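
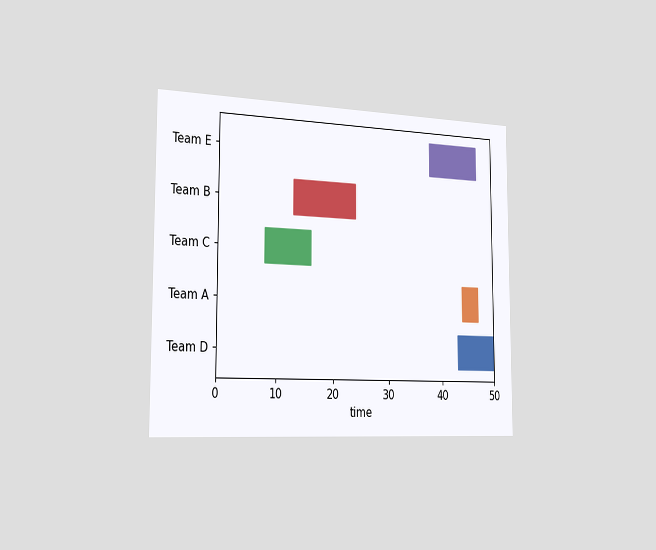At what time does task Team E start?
The chart is viewed slightly from the left. The Team E bar begins at t=38.

38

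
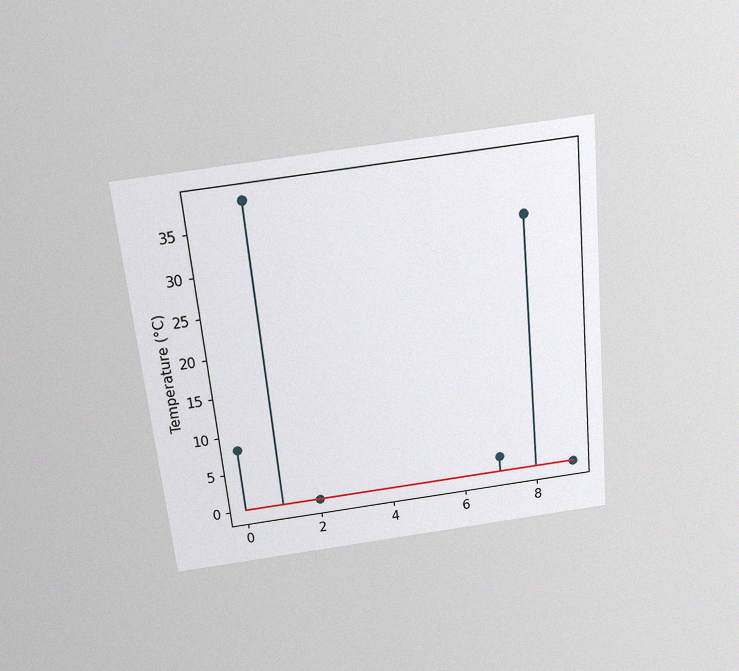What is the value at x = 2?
0°C

The chart is tilted about 6° counter-clockwise and viewed slightly from above, with some photo noise. The stem at x=2 reaches 0°C.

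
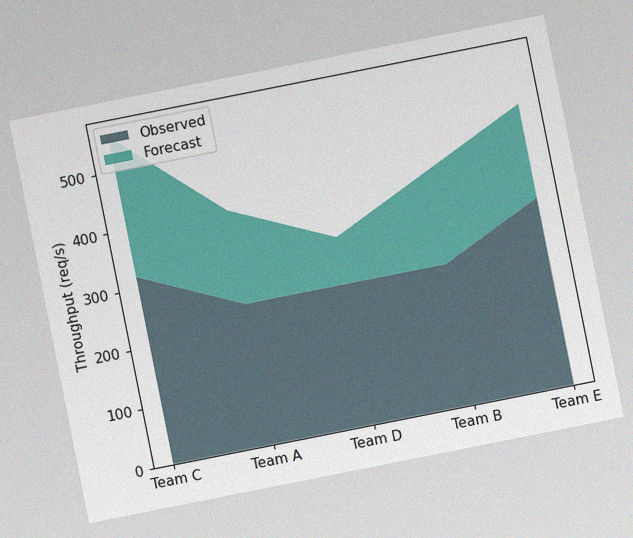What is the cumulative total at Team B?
400req/s

The chart is tilted about 11° counter-clockwise, with some photo noise. The stacked total at Team B reaches 400req/s.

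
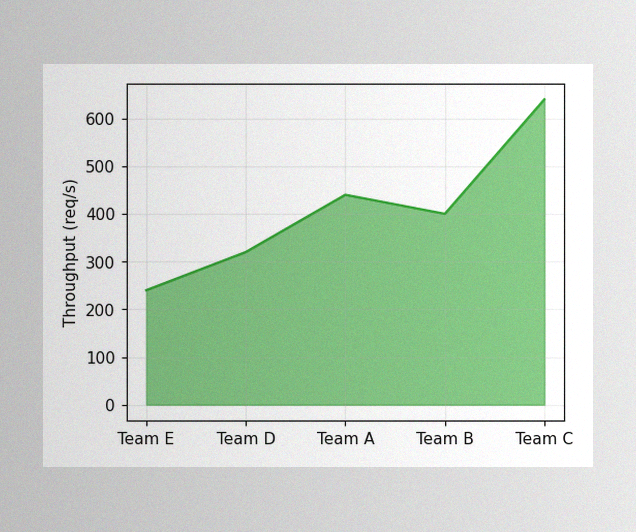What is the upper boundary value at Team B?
The image has some photo noise and uneven lighting. At Team B the upper boundary is at 400req/s.

400req/s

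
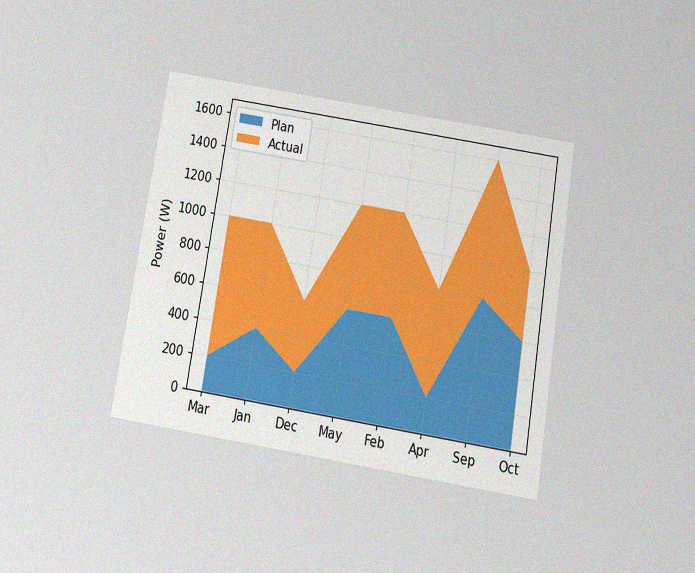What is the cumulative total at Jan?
1000W

The chart is tilted about 9° clockwise and viewed slightly from below, with some photo noise. The stacked total at Jan reaches 1000W.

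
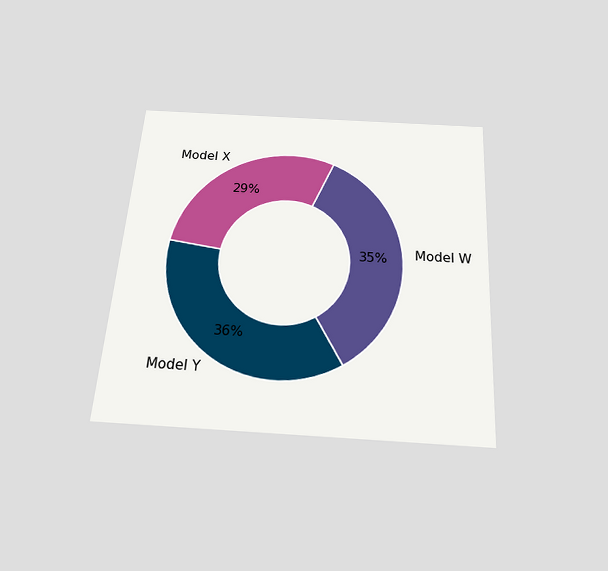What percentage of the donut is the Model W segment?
35%

The chart is tilted about 4° clockwise and viewed slightly from below. The Model W segment takes up 35% of the ring.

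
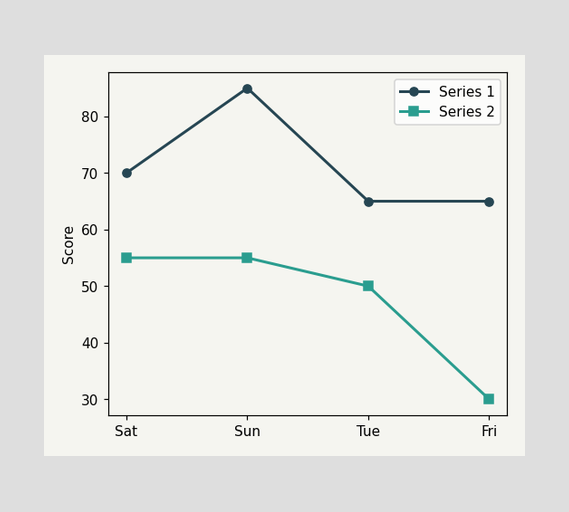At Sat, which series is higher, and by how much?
At Sat, Series 1 sits above the other line by 15.

Series 1, by 15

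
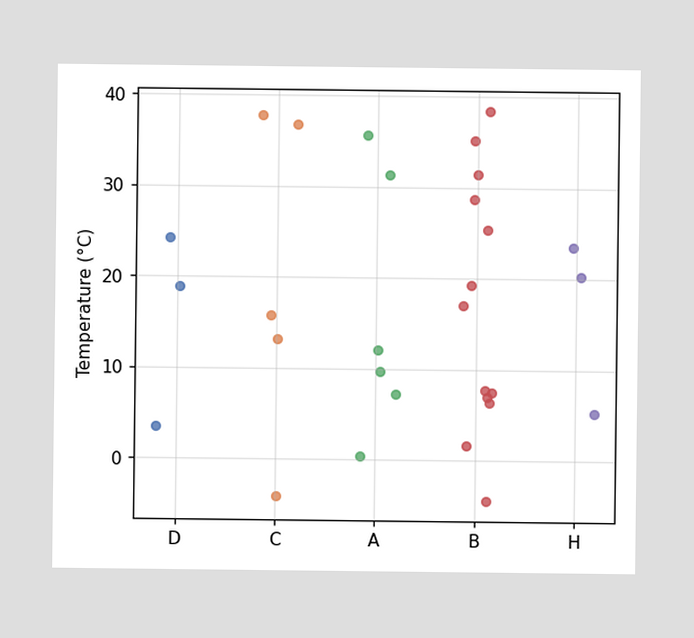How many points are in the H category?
Counting the markers in the H column gives 3.

3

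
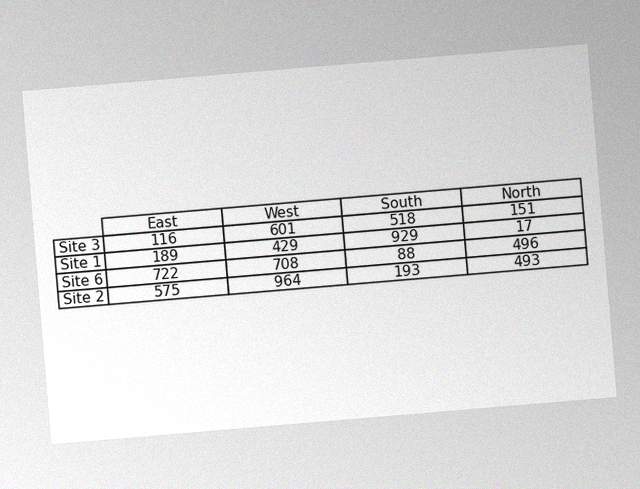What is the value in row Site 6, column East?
The chart is tilted about 5° counter-clockwise, with some photo noise. The (Site 6, East) cell reads 722.

722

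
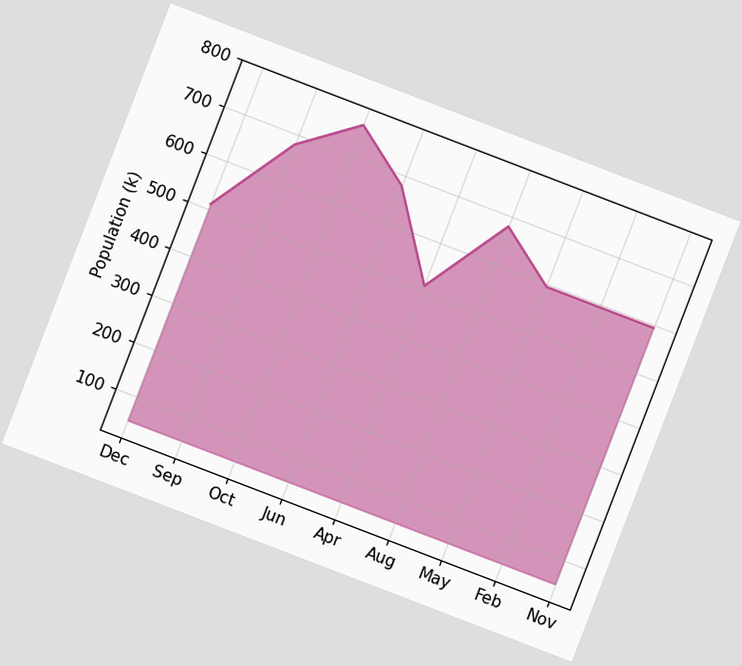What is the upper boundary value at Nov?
595k

The chart is tilted about 21° clockwise. At Nov the upper boundary is at 595k.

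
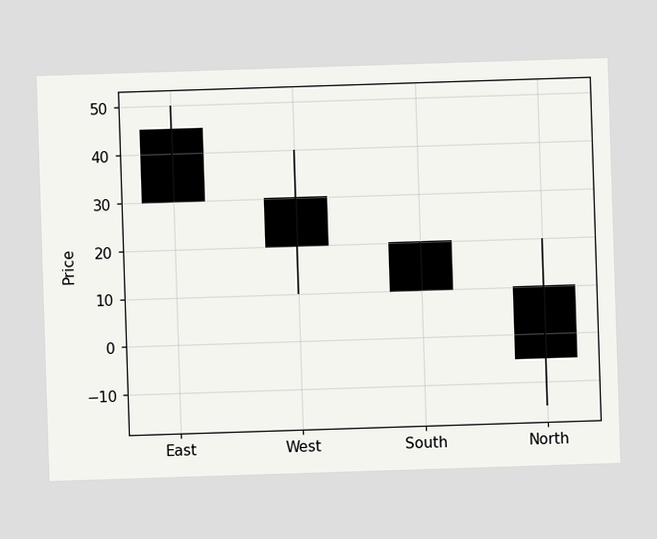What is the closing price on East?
30

The East candle closes at 30.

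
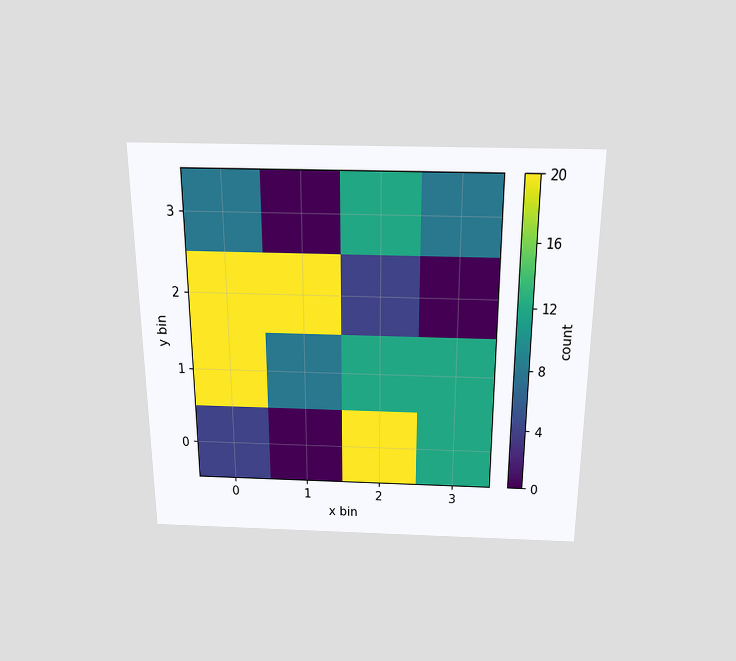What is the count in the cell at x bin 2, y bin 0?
20

The chart is viewed slightly from above. Matching the cell (2, 0) against the colorbar gives 20.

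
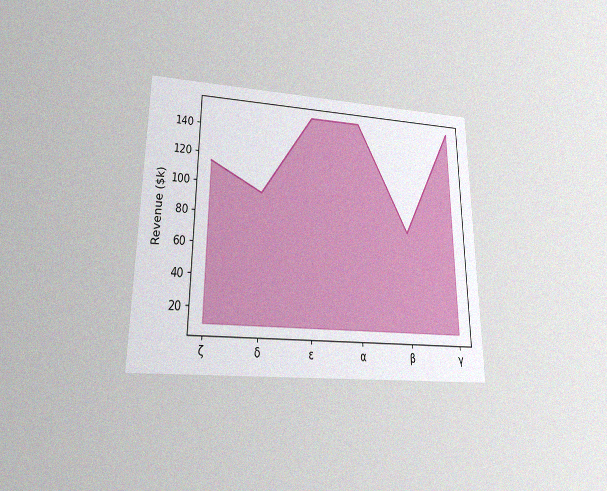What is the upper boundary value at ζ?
$114k

The chart is viewed slightly from below, with some photo noise. At ζ the upper boundary is at $114k.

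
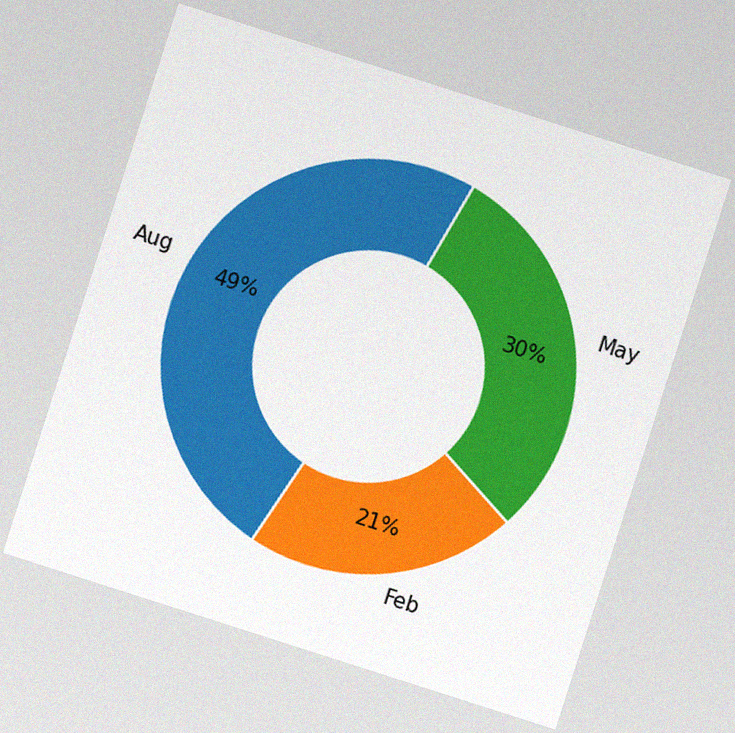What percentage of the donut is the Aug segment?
49%

The chart is tilted about 18° clockwise, with some photo noise. The Aug segment takes up 49% of the ring.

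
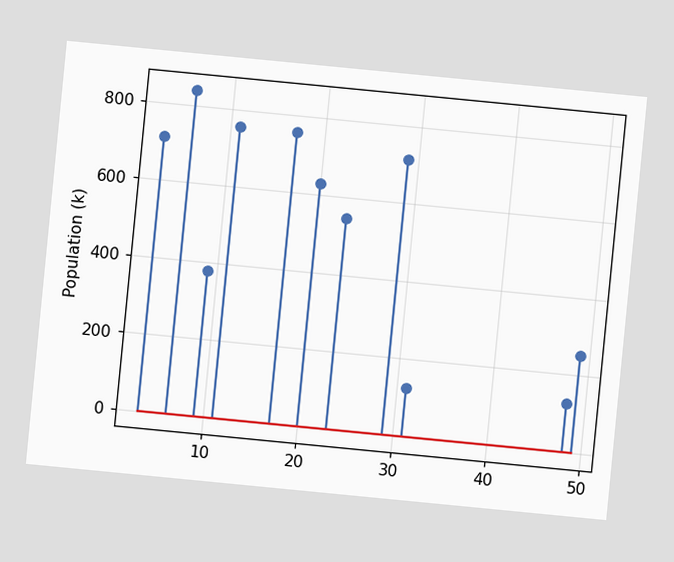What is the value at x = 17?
756k

The chart is tilted about 6° clockwise. The stem at x=17 reaches 756k.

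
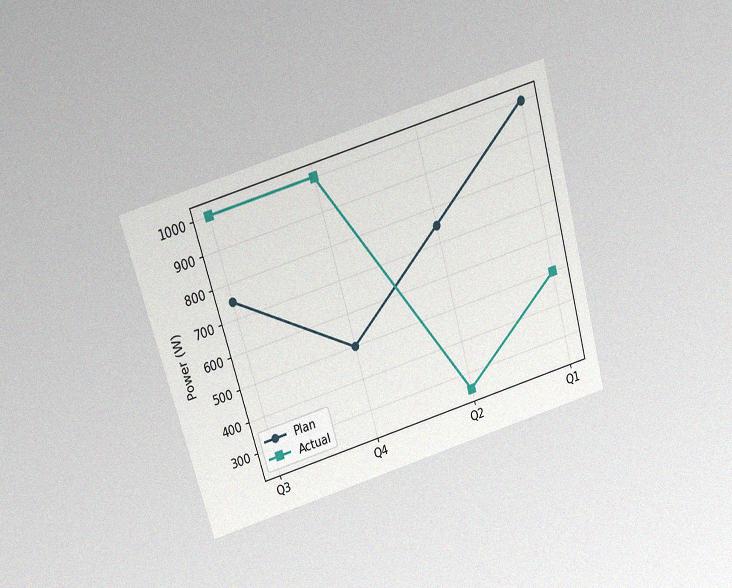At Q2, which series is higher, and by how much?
Plan, by 500W

The chart is tilted about 16° counter-clockwise and viewed slightly from above, with some photo noise. At Q2, Plan sits above the other line by 500W.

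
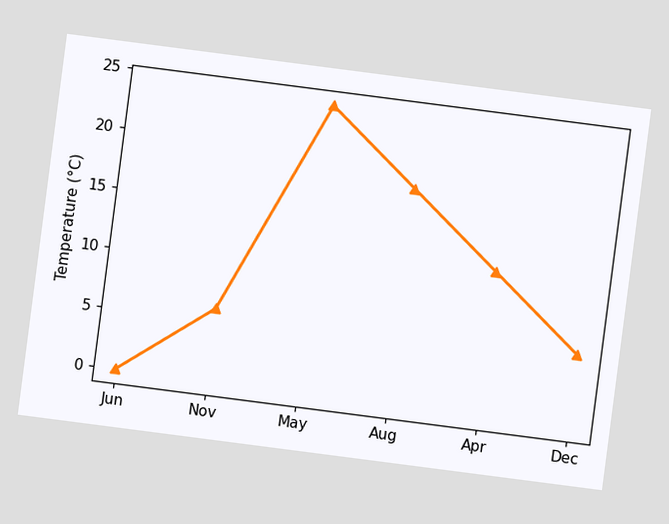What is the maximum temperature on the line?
The chart is tilted about 7° clockwise. The highest point is at May, and reading across to the y-axis gives 24°C.

24°C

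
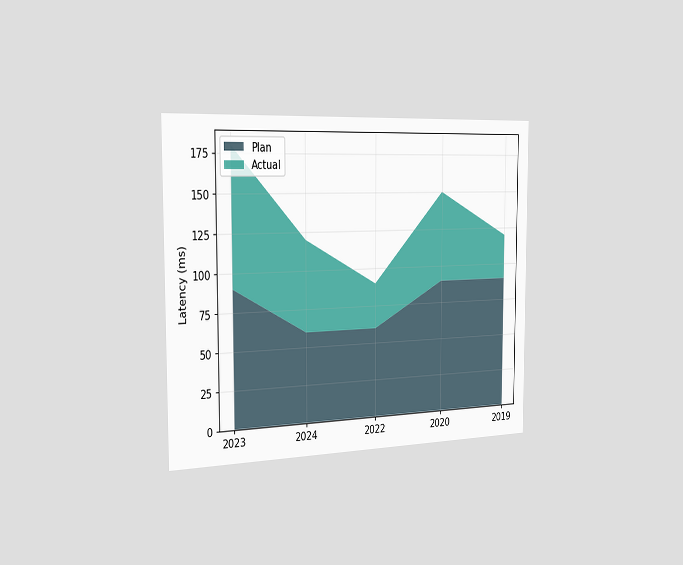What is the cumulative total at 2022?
90ms

The chart is viewed slightly from the left. The stacked total at 2022 reaches 90ms.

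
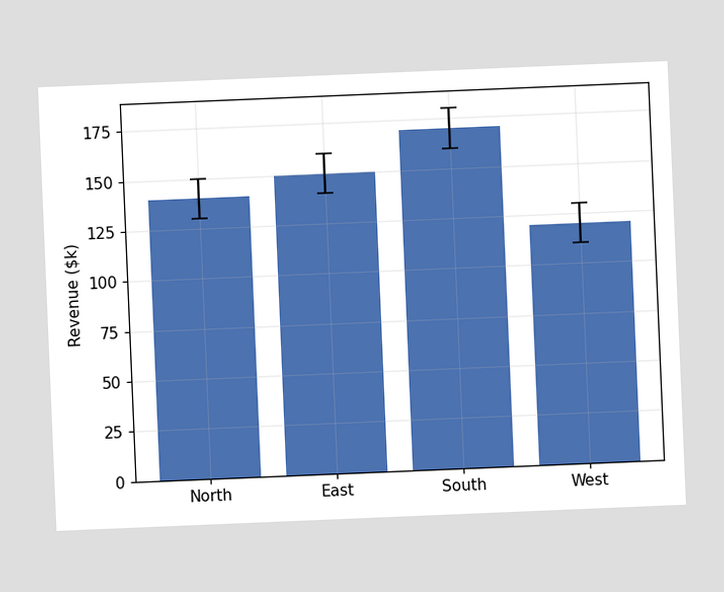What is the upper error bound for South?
The chart is tilted about 2° counter-clockwise. The South bar's upper whisker reaches $180k.

$180k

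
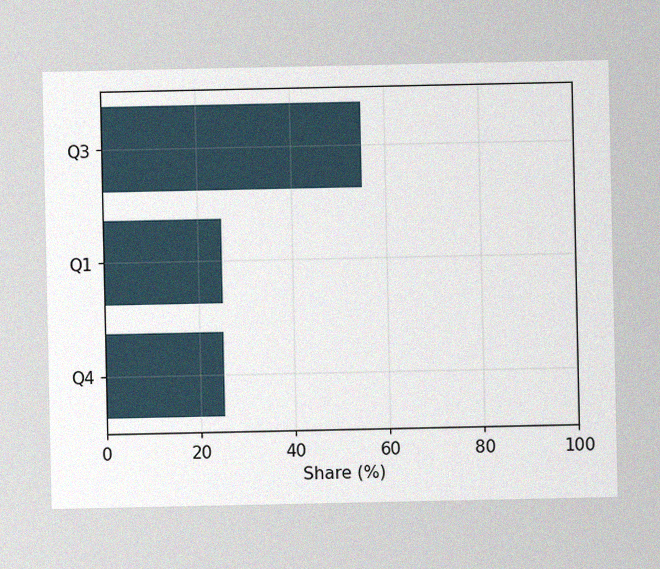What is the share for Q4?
25%

The image has some photo noise and uneven lighting. Reading along the chart's x-axis, the Q4 bar reaches 25%.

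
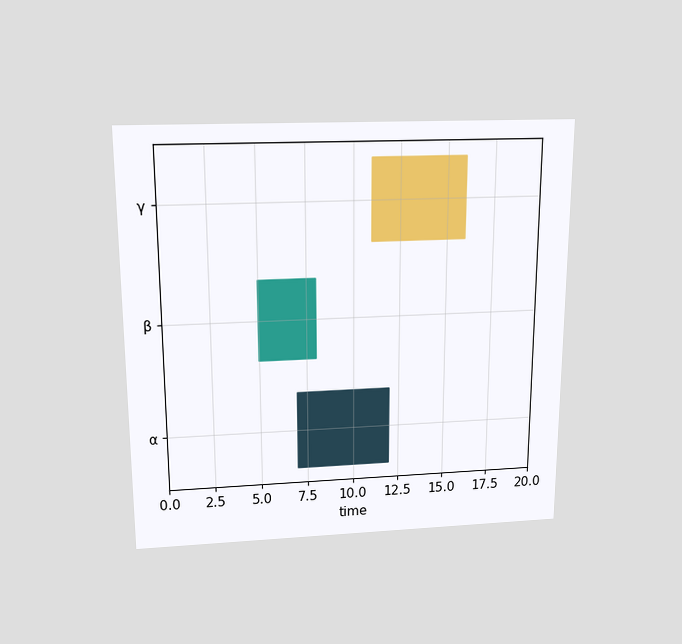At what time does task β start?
5

The chart is viewed slightly from above. The β bar begins at t=5.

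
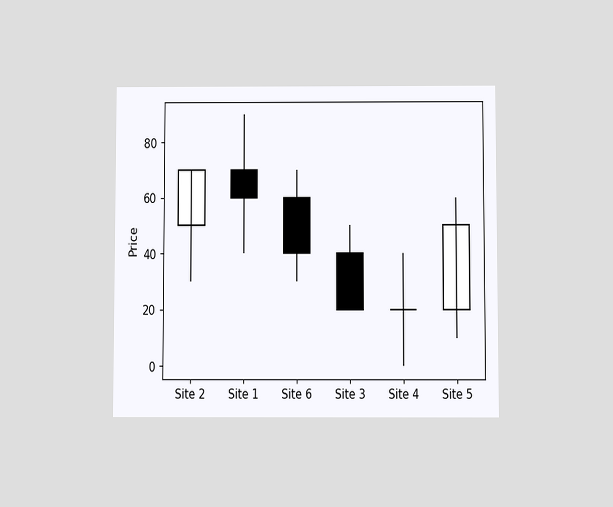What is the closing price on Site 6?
40

The chart is viewed slightly from below. The Site 6 candle closes at 40.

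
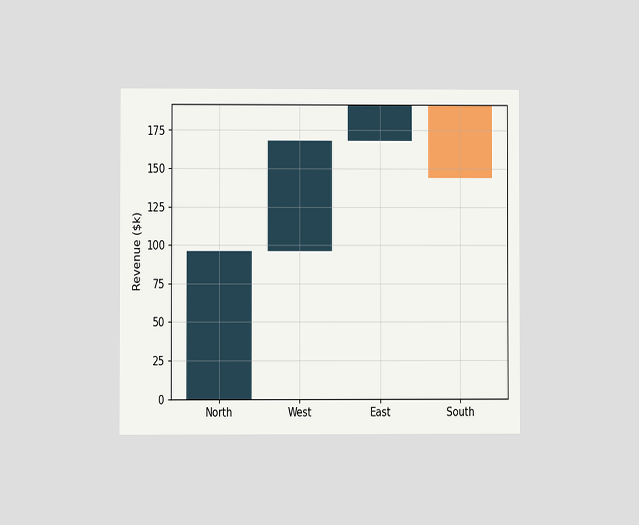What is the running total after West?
$168k

The chart is viewed at a slight angle. After West the running total reaches $168k.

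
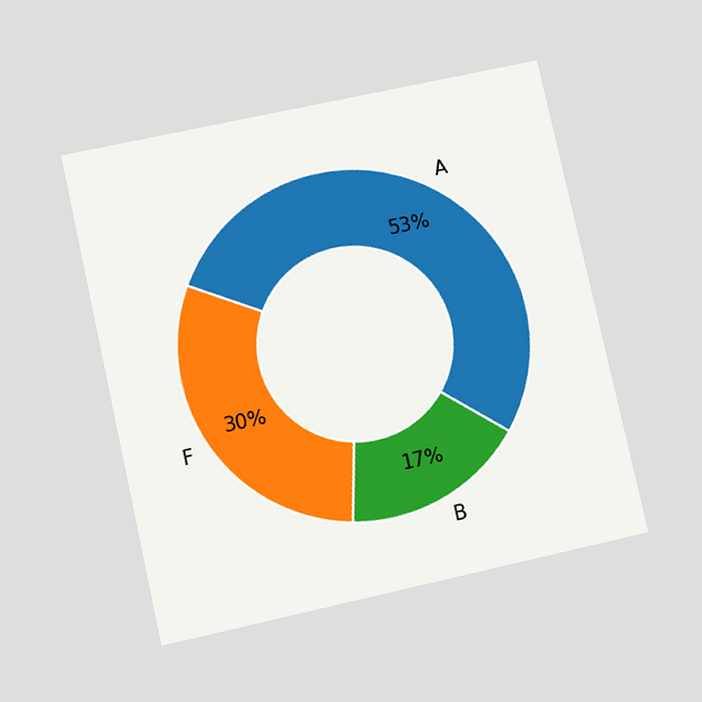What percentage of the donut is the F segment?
The chart is tilted about 12° counter-clockwise and viewed at a slight angle. The F segment takes up 30% of the ring.

30%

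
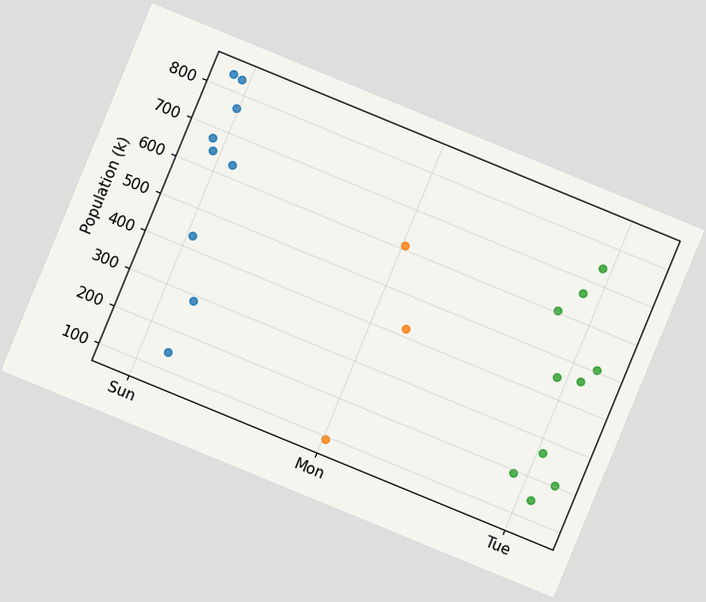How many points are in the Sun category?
The chart is tilted about 22° clockwise. Counting the markers in the Sun column gives 9.

9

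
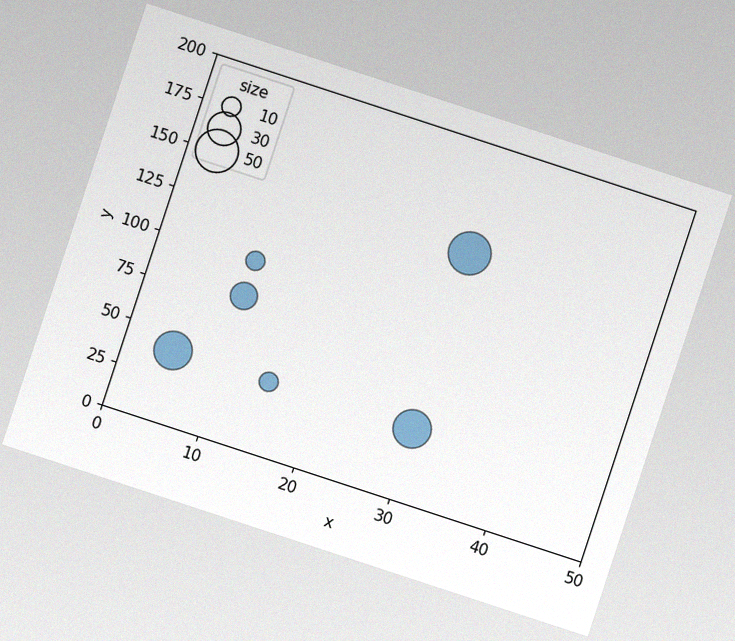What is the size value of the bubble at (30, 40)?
40

The chart is tilted about 18° clockwise, with some photo noise. Matching the bubble at (30, 40) against the size legend gives 40.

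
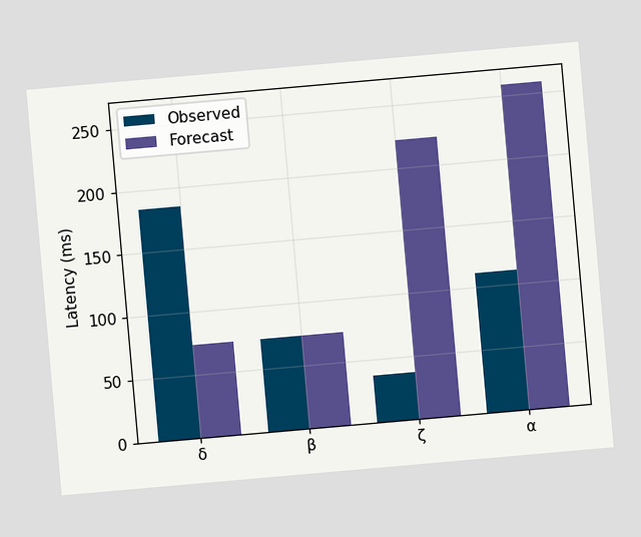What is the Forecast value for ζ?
222ms

The chart is tilted about 5° counter-clockwise. The Forecast bar at ζ reaches 222ms on the y-axis.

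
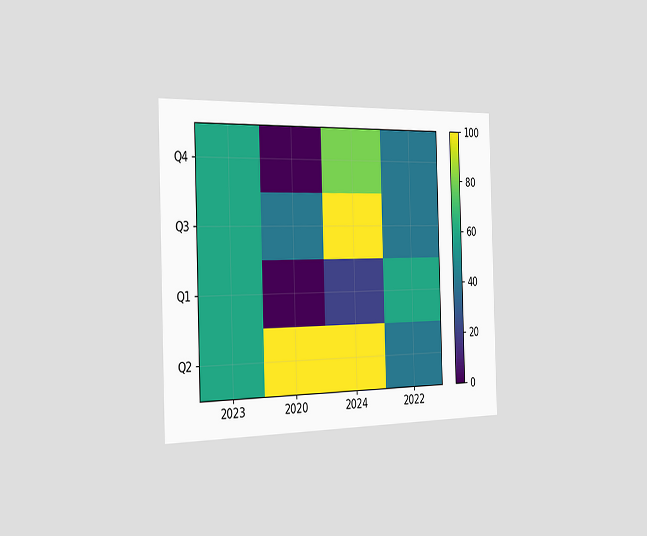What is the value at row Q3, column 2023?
The chart is viewed slightly from the left. Matching cell (Q3, 2023) against the colorbar gives 60.

60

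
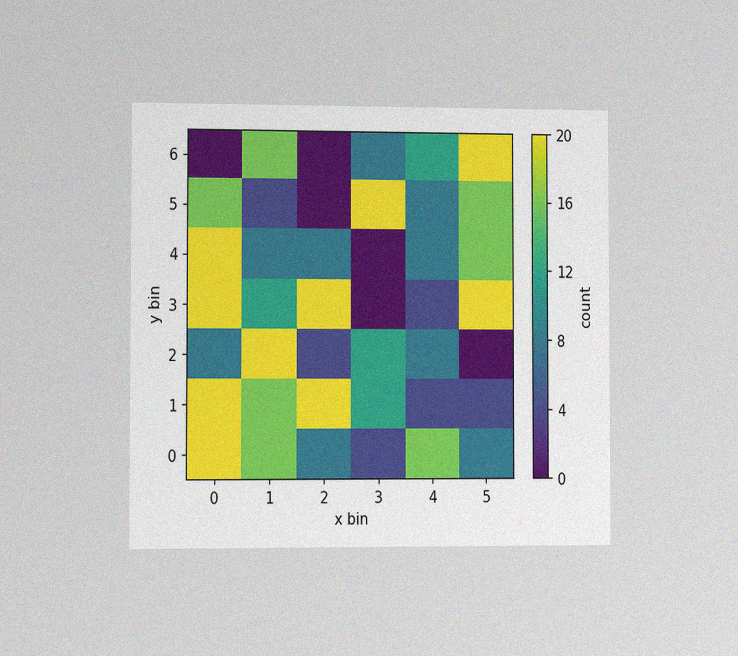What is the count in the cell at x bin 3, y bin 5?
The chart is viewed slightly from the left, with some photo noise. Matching the cell (3, 5) against the colorbar gives 20.

20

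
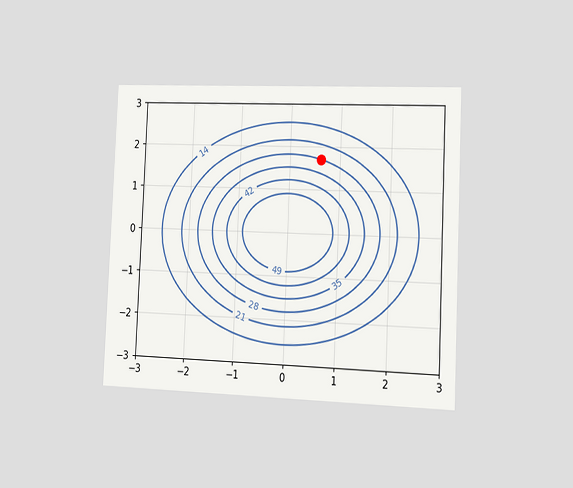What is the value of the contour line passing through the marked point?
28

The chart is tilted about 3° clockwise and viewed slightly from the right. The marked point sits on the contour labelled 28.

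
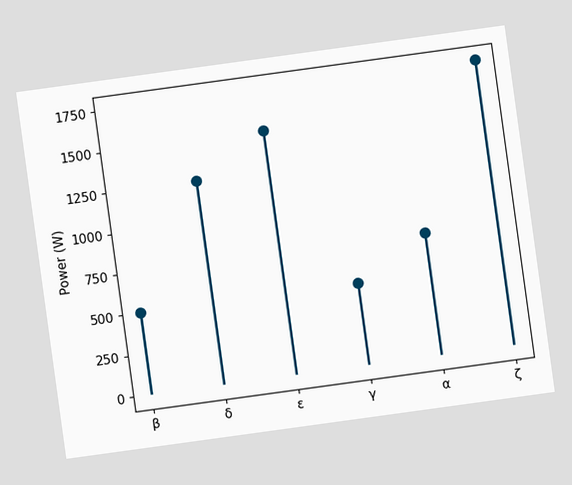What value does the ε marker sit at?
1500W

The chart is tilted about 8° counter-clockwise. The ε marker sits at 1500W.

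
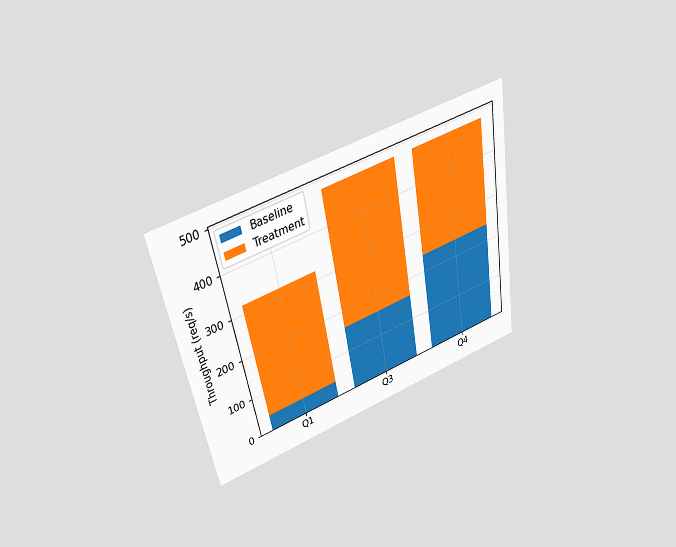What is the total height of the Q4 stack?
The chart is tilted about 10° counter-clockwise and viewed slightly from above. The Q4 stack's top reaches 480req/s on the y-axis.

480req/s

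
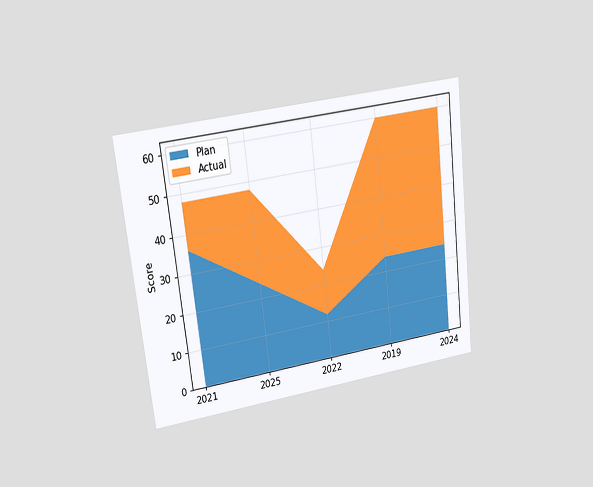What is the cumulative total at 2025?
48

The chart is tilted about 7° counter-clockwise and viewed at a slight angle. The stacked total at 2025 reaches 48.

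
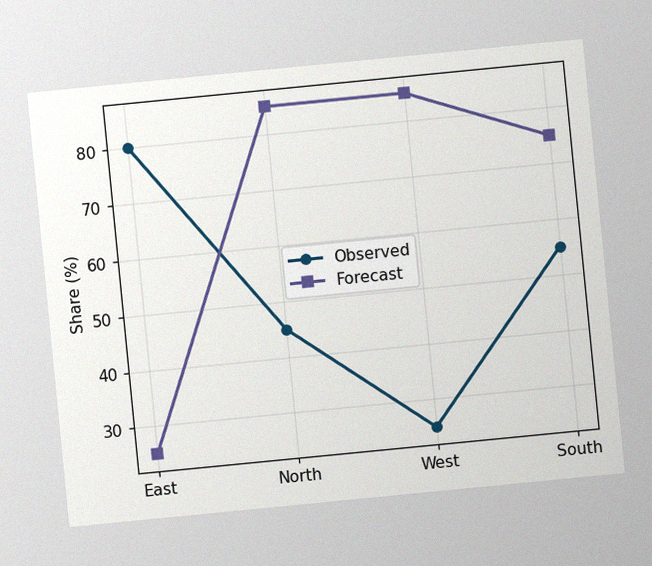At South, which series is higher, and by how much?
The chart is tilted about 6° counter-clockwise, with some photo noise. At South, Forecast sits above the other line by 20%.

Forecast, by 20%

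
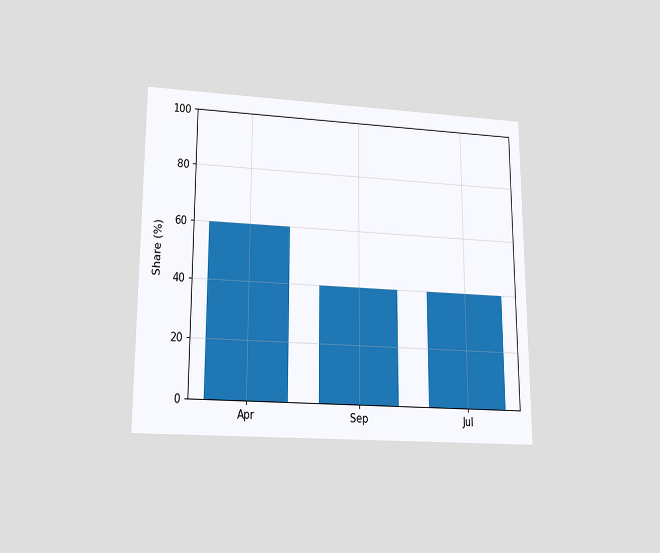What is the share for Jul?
The chart is viewed slightly from below. Reading along the chart's y-axis, the Jul bar reaches 40%.

40%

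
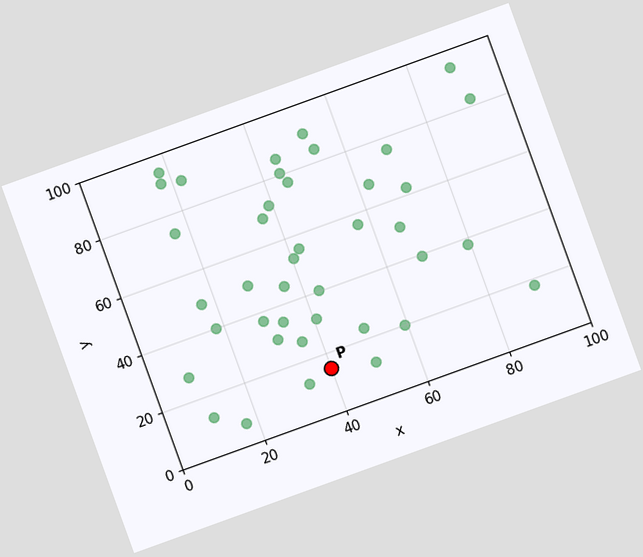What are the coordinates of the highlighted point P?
(40, 15)

The chart is tilted about 20° counter-clockwise. Following the gridlines from P to each axis, P sits at (40, 15).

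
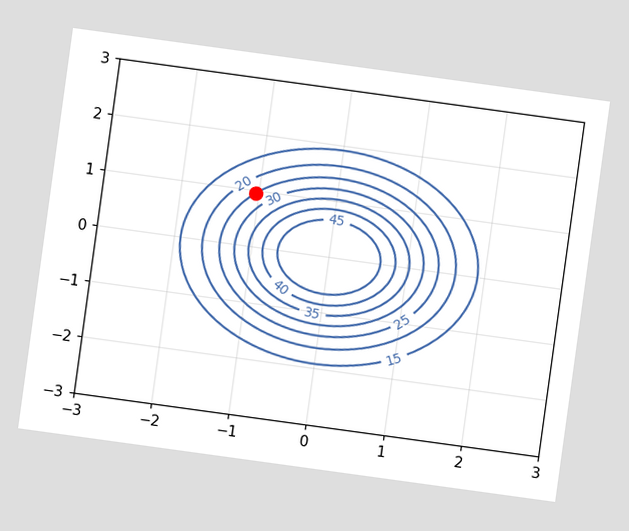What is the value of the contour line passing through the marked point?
25

The chart is tilted about 8° clockwise. The marked point sits on the contour labelled 25.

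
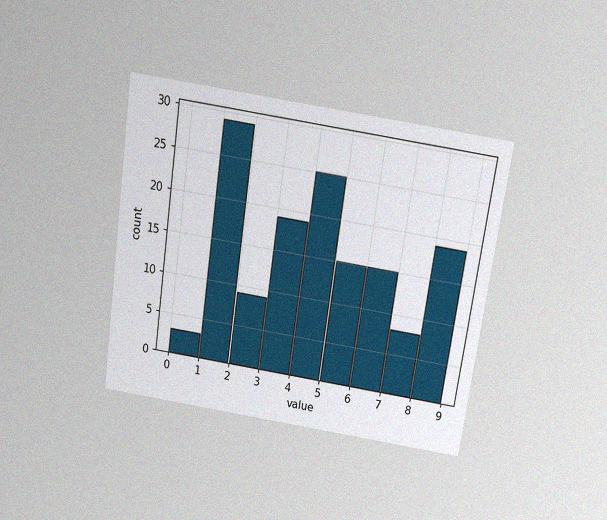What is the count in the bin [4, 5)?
The chart is tilted about 8° clockwise and viewed slightly from above, with some photo noise. The [4, 5) bin has height 25.

25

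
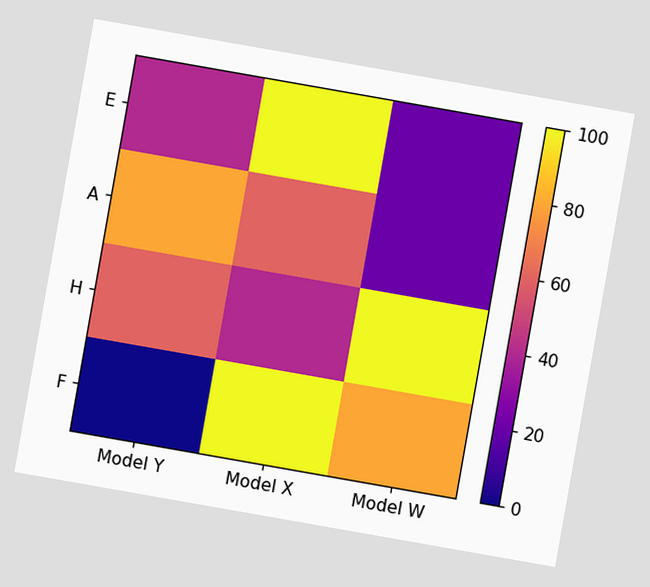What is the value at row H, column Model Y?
The chart is tilted about 10° clockwise. Matching cell (H, Model Y) against the colorbar gives 60.

60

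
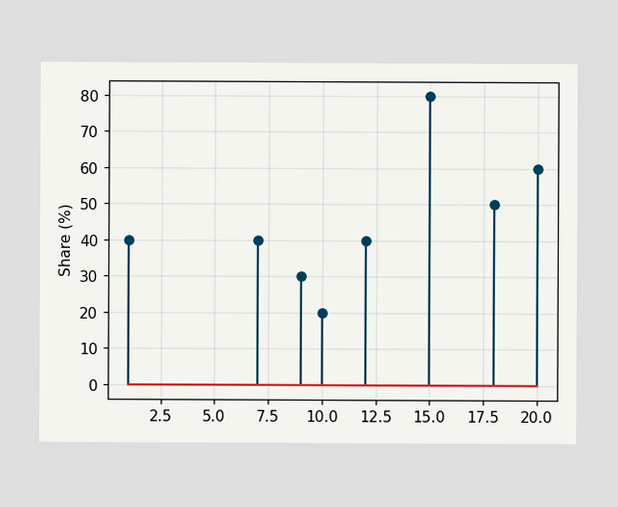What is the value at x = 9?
The stem at x=9 reaches 30%.

30%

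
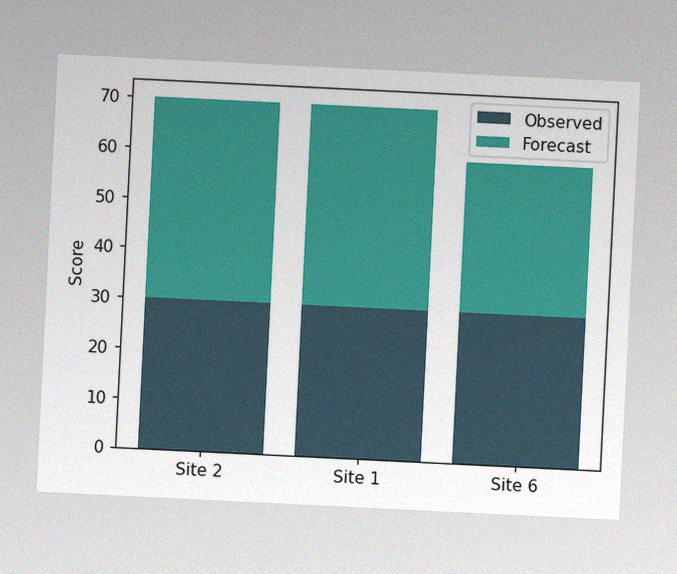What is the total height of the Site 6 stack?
60

The chart is tilted about 3° clockwise, with some photo noise. The Site 6 stack's top reaches 60 on the y-axis.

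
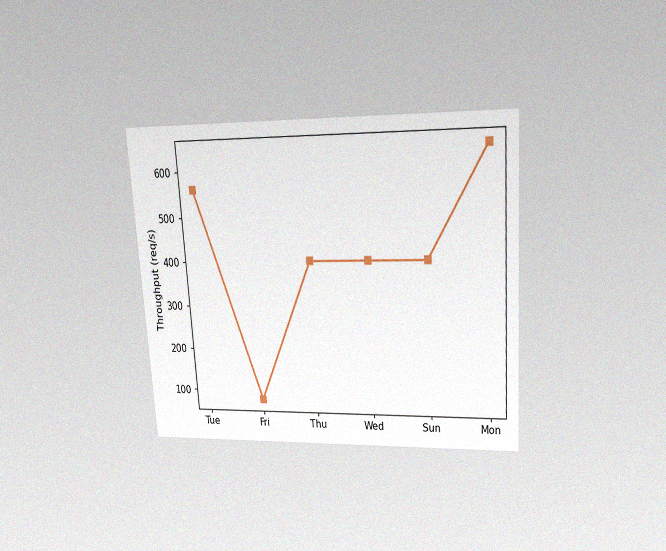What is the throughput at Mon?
The chart is tilted about 4° counter-clockwise and viewed at a slight angle, with some photo noise. At Mon, the line is at 640req/s.

640req/s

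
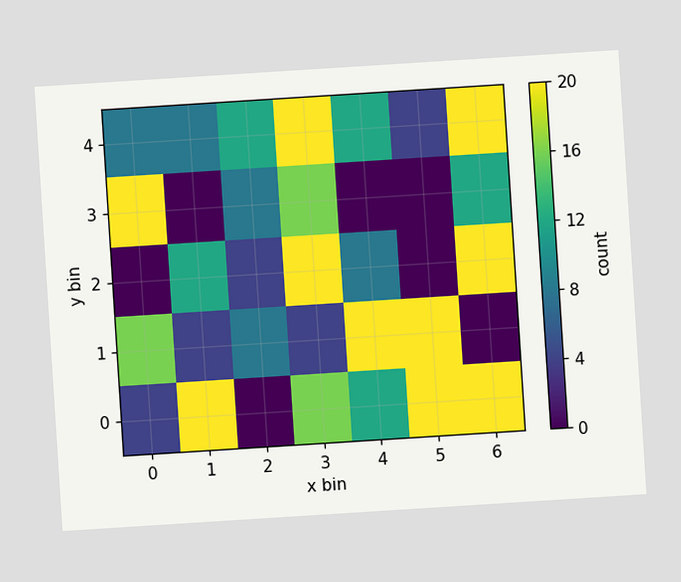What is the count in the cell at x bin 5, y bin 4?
The chart is tilted about 4° counter-clockwise. Matching the cell (5, 4) against the colorbar gives 4.

4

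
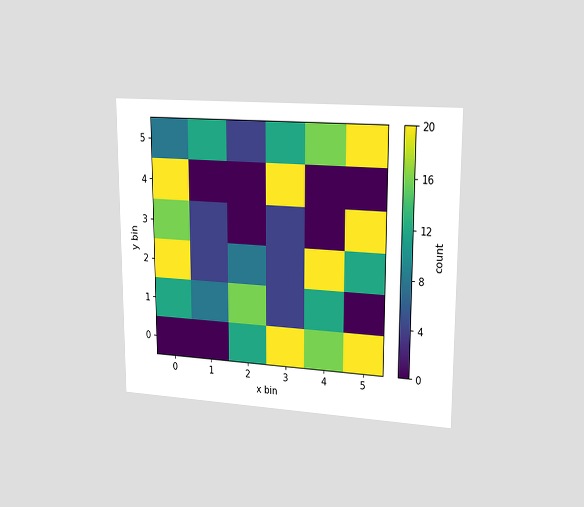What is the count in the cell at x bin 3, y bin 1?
The chart is viewed slightly from the right. Matching the cell (3, 1) against the colorbar gives 4.

4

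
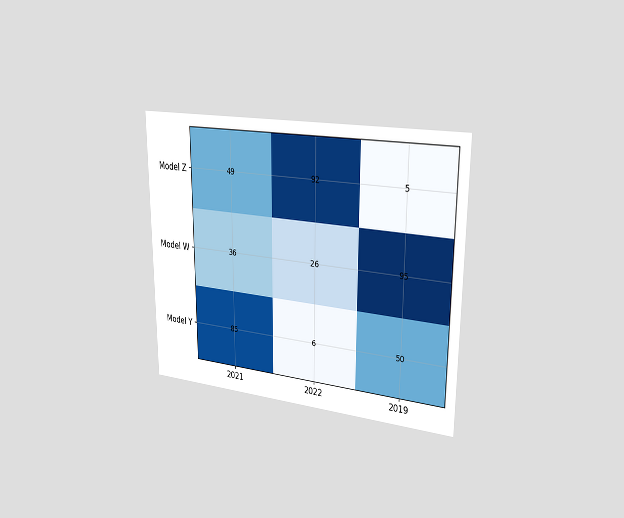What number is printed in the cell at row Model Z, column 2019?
The chart is viewed slightly from the right. The (Model Z, 2019) cell reads 5.

5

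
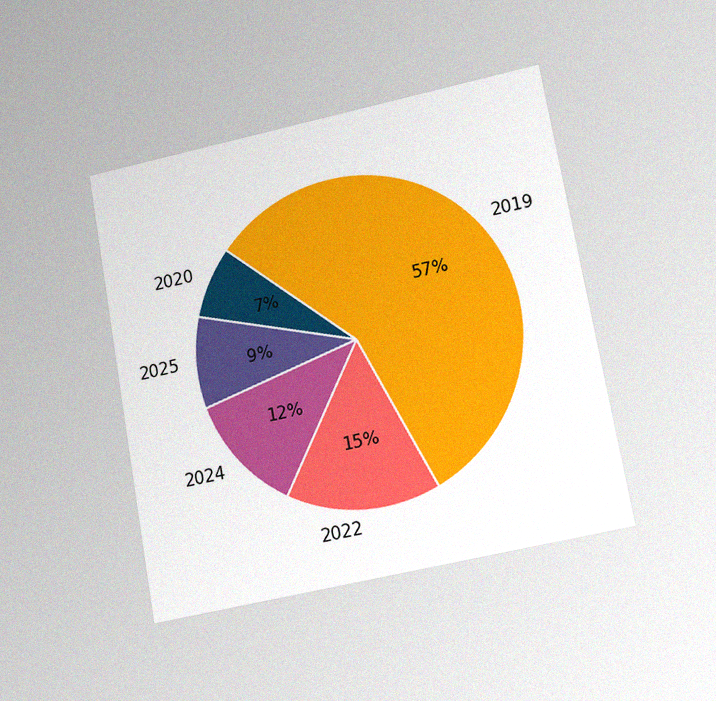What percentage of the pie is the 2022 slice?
The chart is tilted about 10° counter-clockwise and viewed at a slight angle, with some photo noise. The 2022 slice takes up 15% of the pie.

15%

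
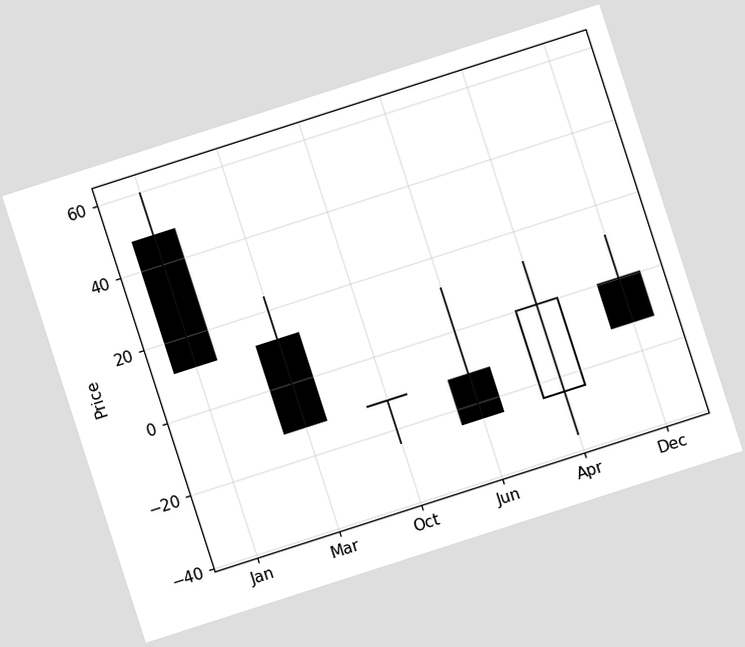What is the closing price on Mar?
The chart is tilted about 18° counter-clockwise. The Mar candle closes at -12.

-12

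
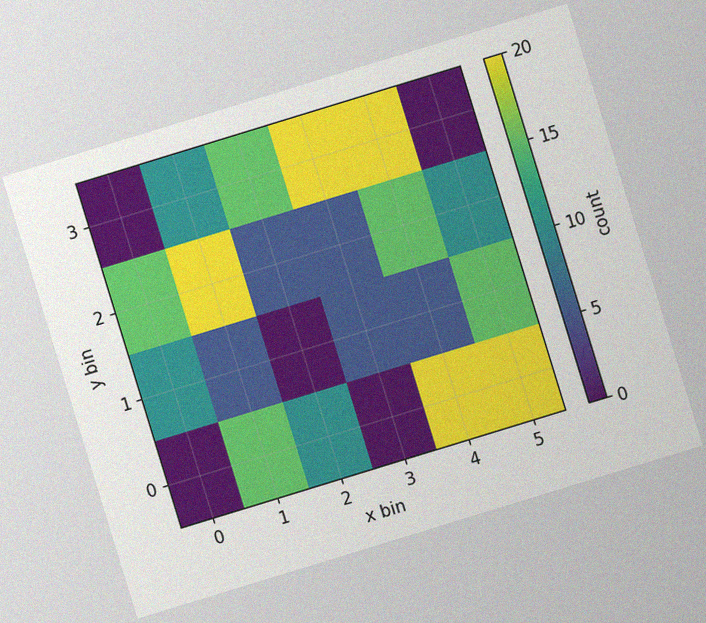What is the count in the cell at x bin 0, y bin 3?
The chart is tilted about 17° counter-clockwise, with some photo noise. Matching the cell (0, 3) against the colorbar gives 0.

0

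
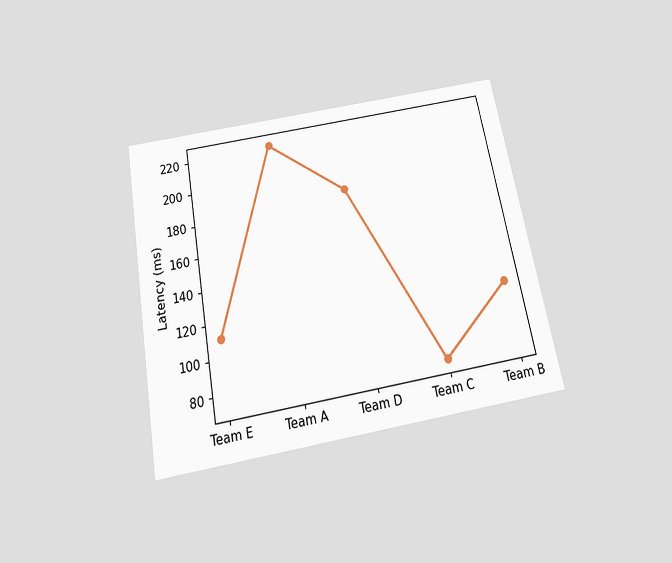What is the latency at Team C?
The chart is tilted about 10° counter-clockwise and viewed slightly from below. At Team C, the line is at 74ms.

74ms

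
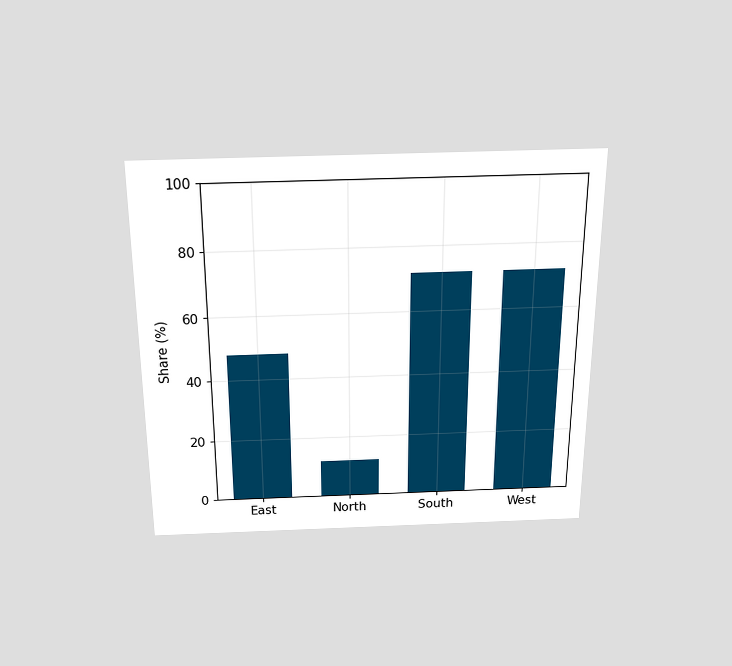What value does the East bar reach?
48%

The chart is viewed slightly from above. Reading along the chart's y-axis, the East bar reaches 48%.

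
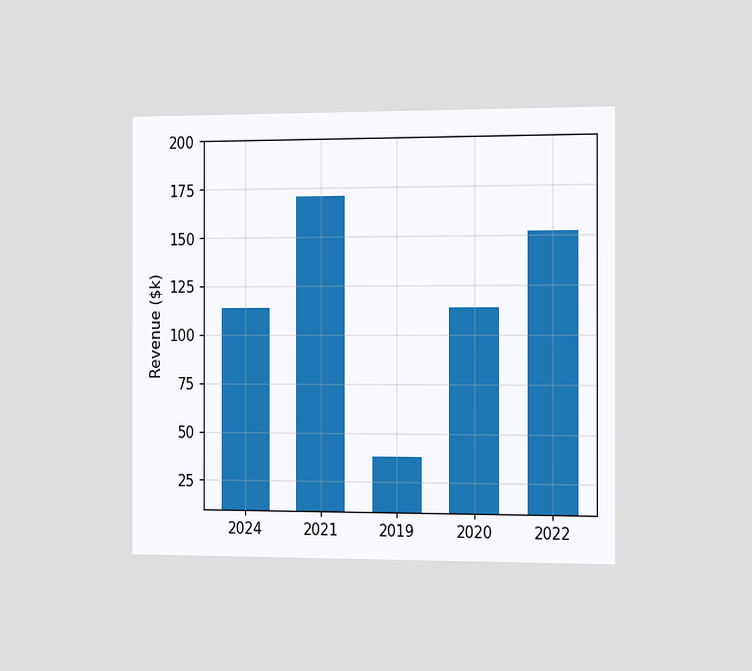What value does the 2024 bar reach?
$114k

The chart is viewed slightly from the right. Reading along the chart's y-axis, the 2024 bar reaches $114k.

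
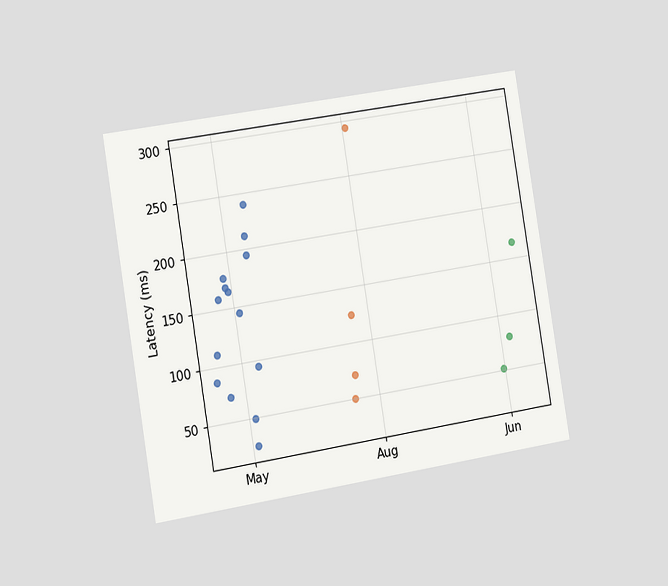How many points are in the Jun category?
The chart is tilted about 9° counter-clockwise and viewed slightly from the left. Counting the markers in the Jun column gives 3.

3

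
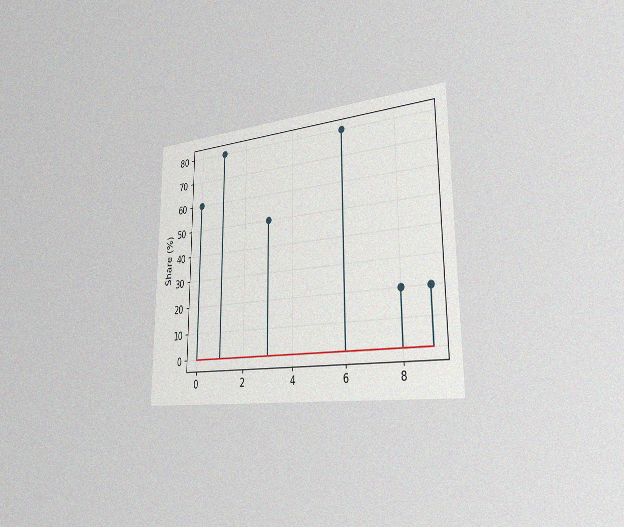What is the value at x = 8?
The chart is viewed slightly from the right, with some photo noise. The stem at x=8 reaches 20%.

20%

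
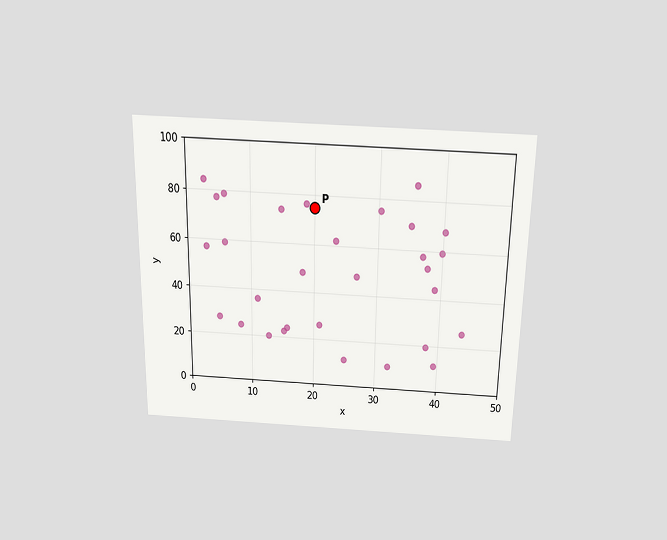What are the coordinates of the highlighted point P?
The chart is viewed slightly from above. Following the gridlines from P to each axis, P sits at (20, 75).

(20, 75)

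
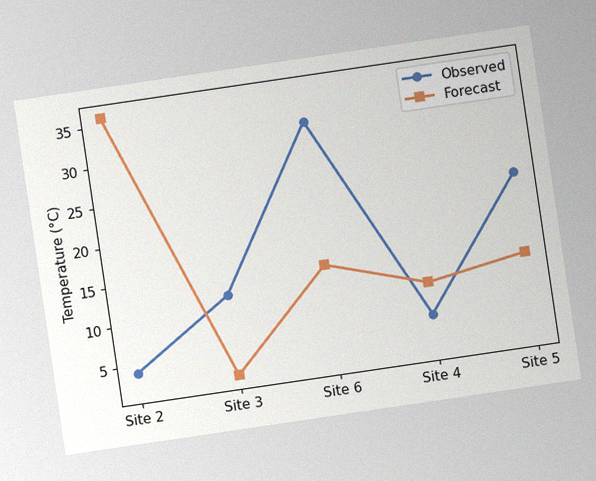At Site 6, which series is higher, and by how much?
The chart is tilted about 8° counter-clockwise, with some photo noise. At Site 6, Observed sits above the other line by 18°C.

Observed, by 18°C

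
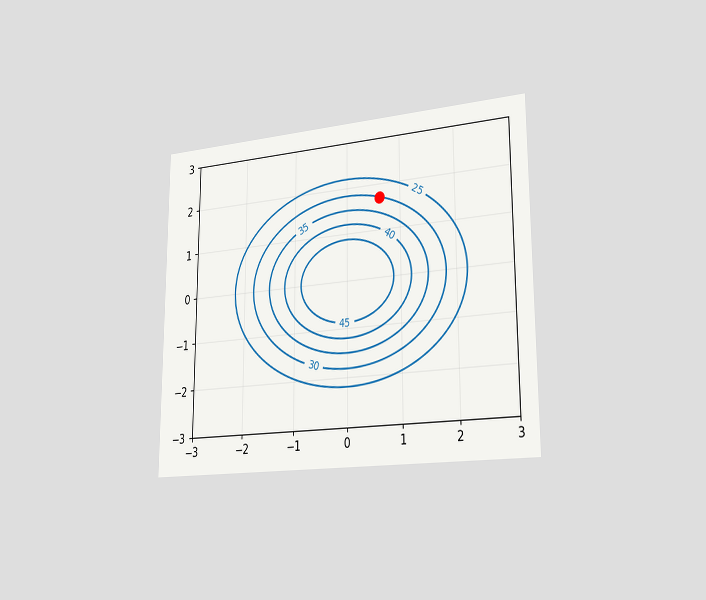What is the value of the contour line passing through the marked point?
30

The chart is viewed slightly from the right. The marked point sits on the contour labelled 30.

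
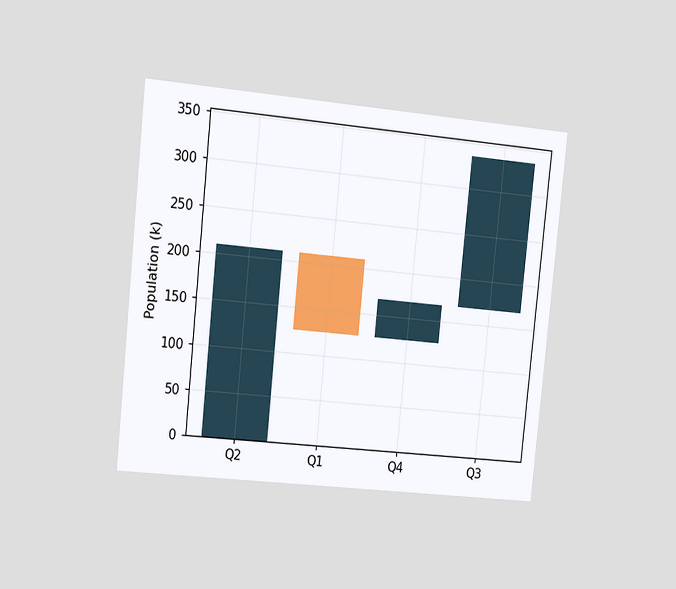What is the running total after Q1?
The chart is tilted about 6° clockwise and viewed slightly from the left. After Q1 the running total reaches 126k.

126k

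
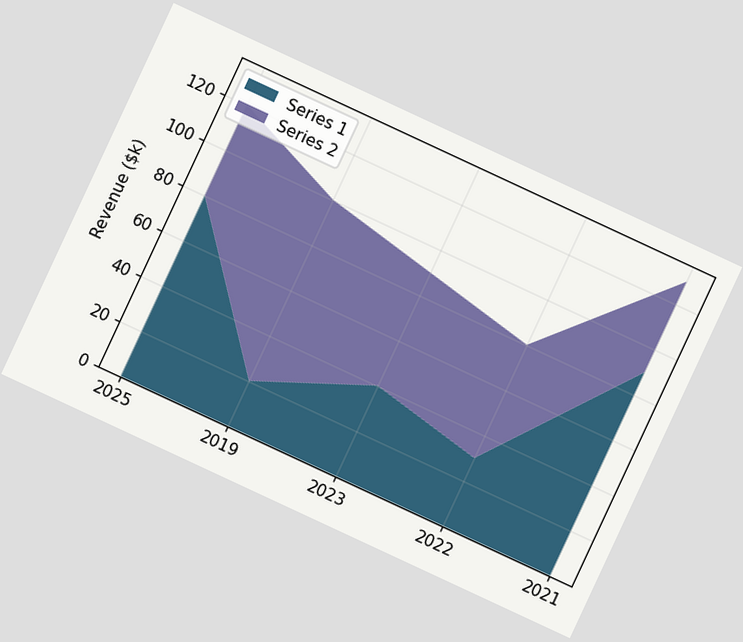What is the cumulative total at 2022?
$80k

The chart is tilted about 25° clockwise. The stacked total at 2022 reaches $80k.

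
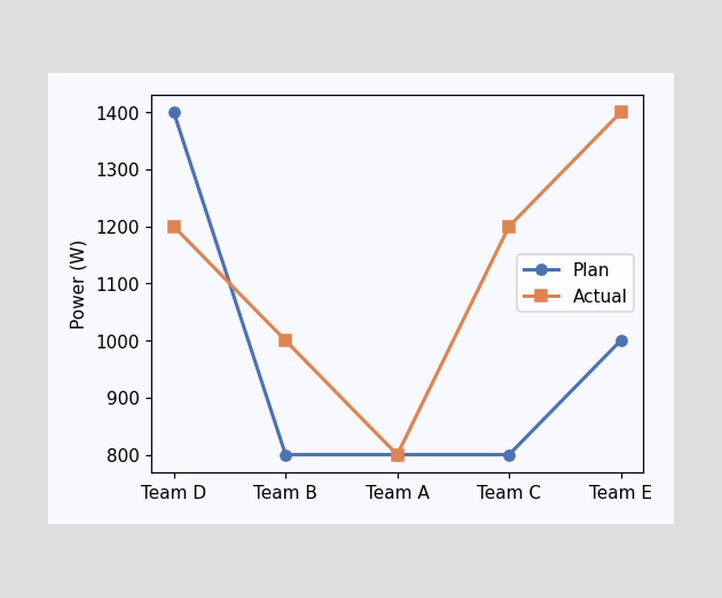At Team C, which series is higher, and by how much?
Actual, by 400W

At Team C, Actual sits above the other line by 400W.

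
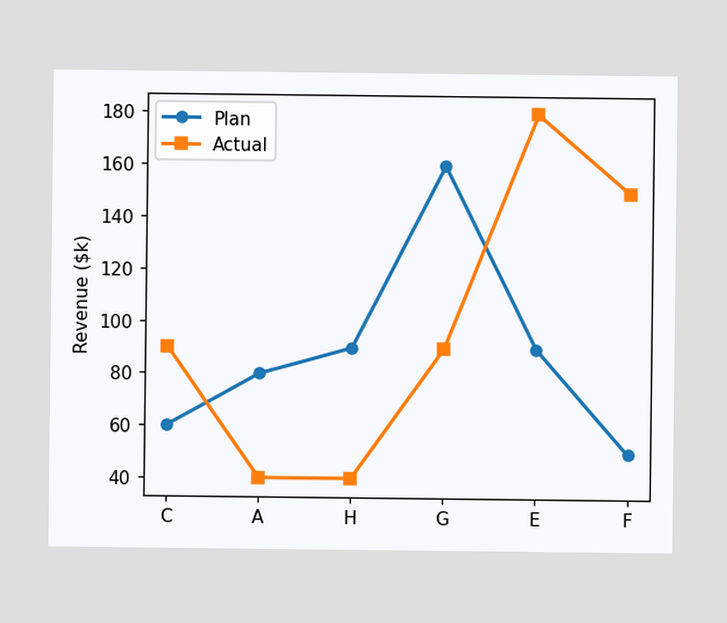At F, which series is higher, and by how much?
Actual, by $100k

At F, Actual sits above the other line by $100k.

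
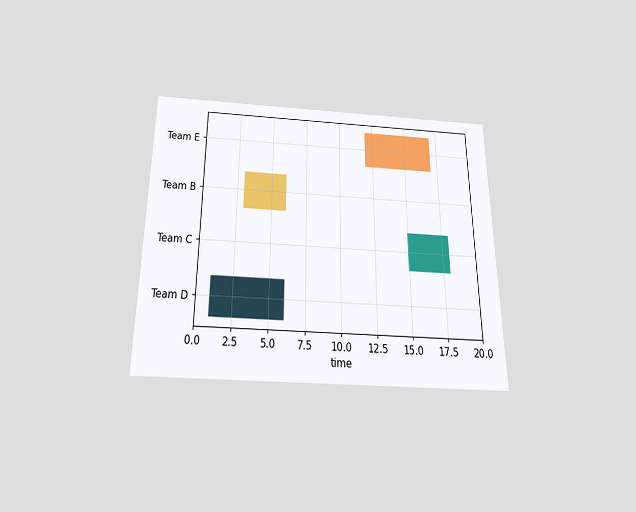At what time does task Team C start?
15

The chart is viewed slightly from below. The Team C bar begins at t=15.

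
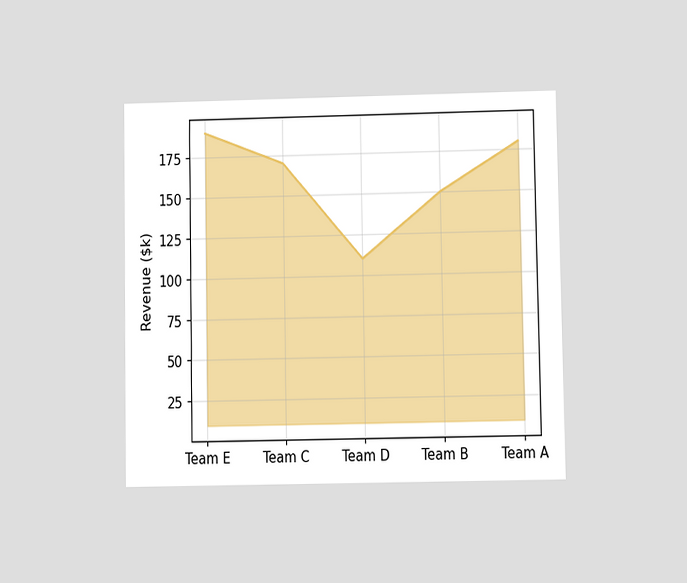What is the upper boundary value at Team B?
The chart is viewed at a slight angle. At Team B the upper boundary is at $150k.

$150k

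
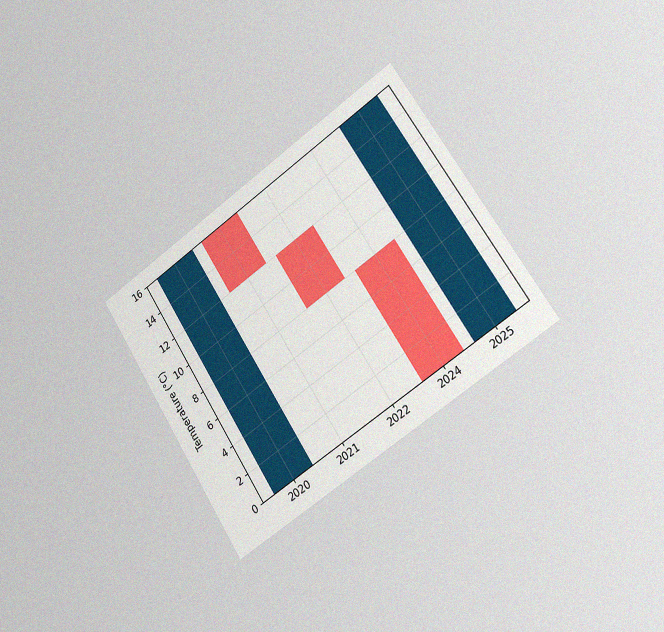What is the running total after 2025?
The chart is tilted about 33° counter-clockwise and viewed slightly from the right, with some photo noise. After 2025 the running total reaches 16°C.

16°C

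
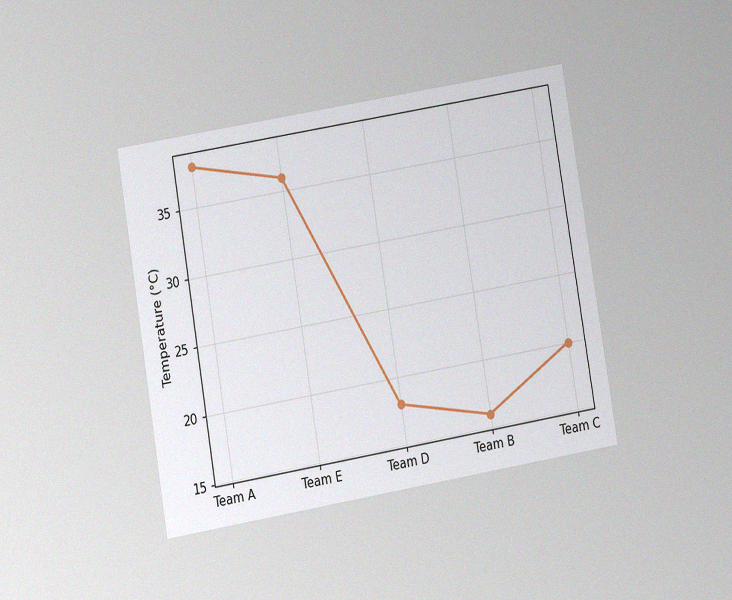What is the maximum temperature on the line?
38°C

The chart is tilted about 10° counter-clockwise and viewed at a slight angle, with some photo noise. The highest point is at Team A, and reading across to the y-axis gives 38°C.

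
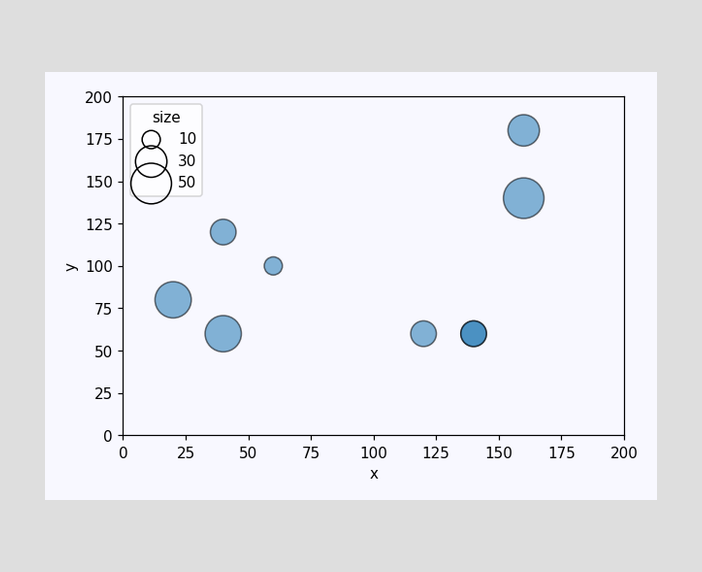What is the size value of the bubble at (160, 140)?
Matching the bubble at (160, 140) against the size legend gives 50.

50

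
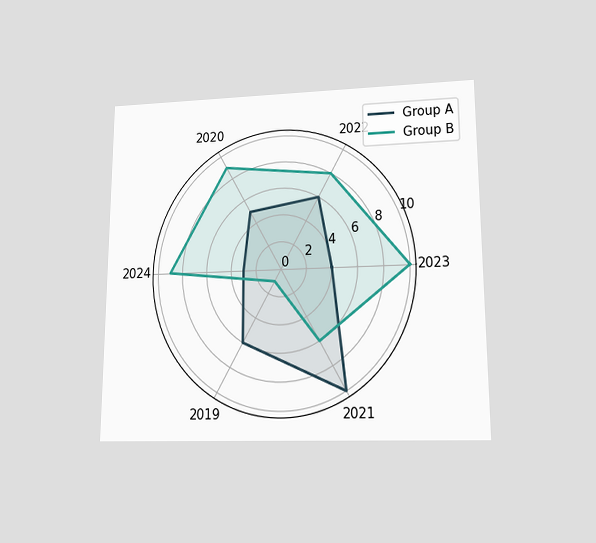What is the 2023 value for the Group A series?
4

The chart is viewed at a slight angle. On the 2023 axis, Group A reaches 4.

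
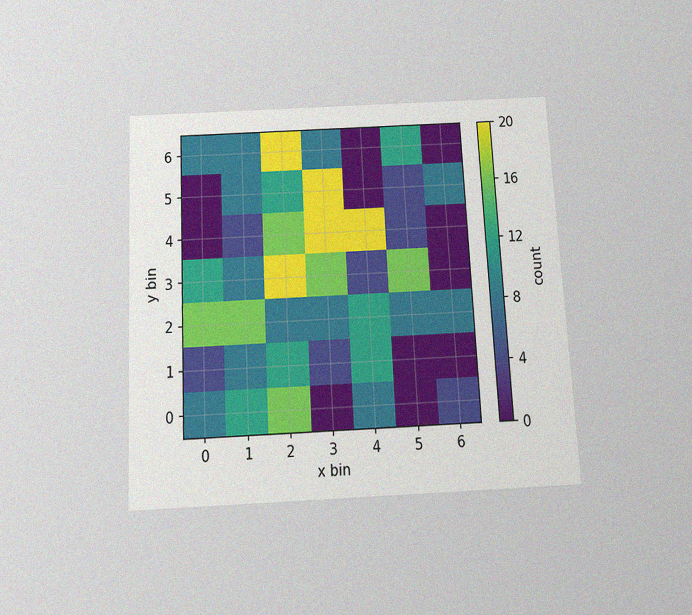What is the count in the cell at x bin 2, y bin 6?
The chart is tilted about 3° counter-clockwise and viewed slightly from below, with some photo noise. Matching the cell (2, 6) against the colorbar gives 20.

20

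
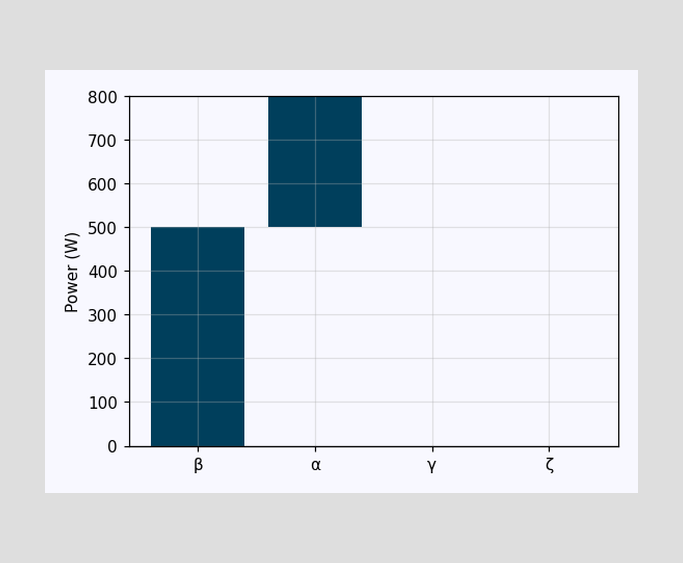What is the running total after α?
After α the running total reaches 800W.

800W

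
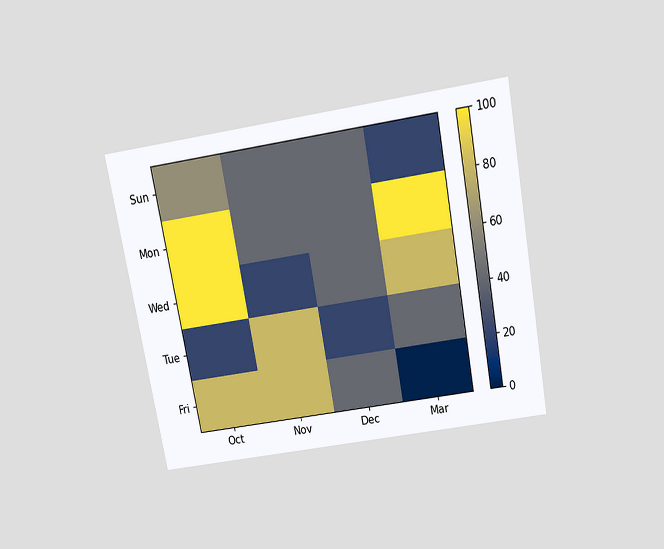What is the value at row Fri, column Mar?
0

The chart is tilted about 10° counter-clockwise and viewed slightly from above. Matching cell (Fri, Mar) against the colorbar gives 0.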